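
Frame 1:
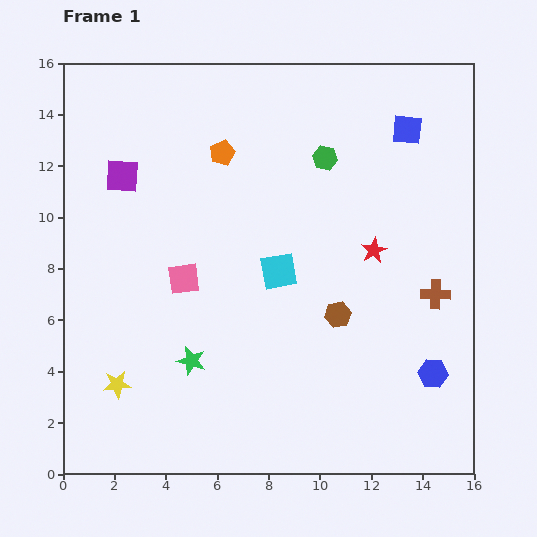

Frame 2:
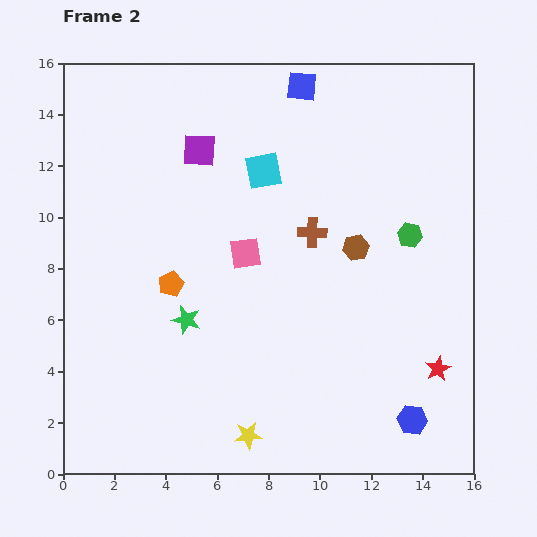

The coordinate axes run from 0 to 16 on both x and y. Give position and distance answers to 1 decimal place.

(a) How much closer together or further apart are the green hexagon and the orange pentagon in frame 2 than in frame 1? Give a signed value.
+5.5

Distance in frame 1: 4.0. Distance in frame 2: 9.5.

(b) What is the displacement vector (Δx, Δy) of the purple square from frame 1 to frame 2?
(3.0, 1.0)

The purple square was at (2.3, 11.6) in frame 1 and (5.3, 12.6) in frame 2.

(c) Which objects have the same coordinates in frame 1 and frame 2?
none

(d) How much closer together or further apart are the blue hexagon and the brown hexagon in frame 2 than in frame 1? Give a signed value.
+2.7

Distance in frame 1: 4.4. Distance in frame 2: 7.1.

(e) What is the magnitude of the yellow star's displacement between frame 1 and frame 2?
5.5

The yellow star moved from (2.1, 3.5) to (7.2, 1.5), a distance of √(5.1² + 2.0²) ≈ 5.5.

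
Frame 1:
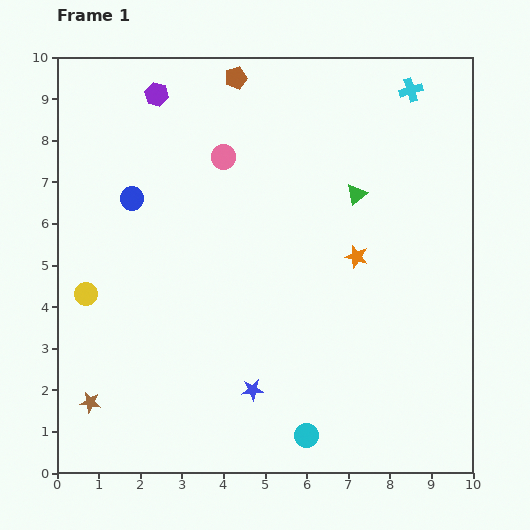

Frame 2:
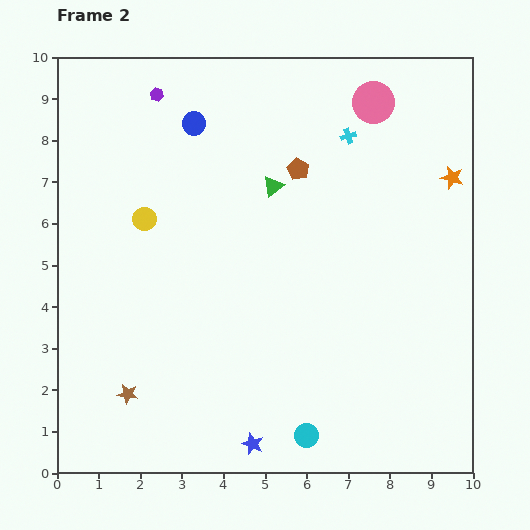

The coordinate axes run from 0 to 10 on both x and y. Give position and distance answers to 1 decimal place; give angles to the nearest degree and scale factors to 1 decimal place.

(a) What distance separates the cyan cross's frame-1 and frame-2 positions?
1.9

The cyan cross moved from (8.5, 9.2) to (7.0, 8.1), a distance of √(1.5² + 1.1²) ≈ 1.9.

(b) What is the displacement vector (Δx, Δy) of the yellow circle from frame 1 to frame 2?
(1.4, 1.8)

The yellow circle was at (0.7, 4.3) in frame 1 and (2.1, 6.1) in frame 2.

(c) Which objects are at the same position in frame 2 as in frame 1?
the cyan circle, the purple hexagon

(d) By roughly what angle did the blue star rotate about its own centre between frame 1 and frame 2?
27° clockwise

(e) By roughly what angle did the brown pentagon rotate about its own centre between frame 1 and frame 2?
28° counter-clockwise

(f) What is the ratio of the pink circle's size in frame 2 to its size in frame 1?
1.7×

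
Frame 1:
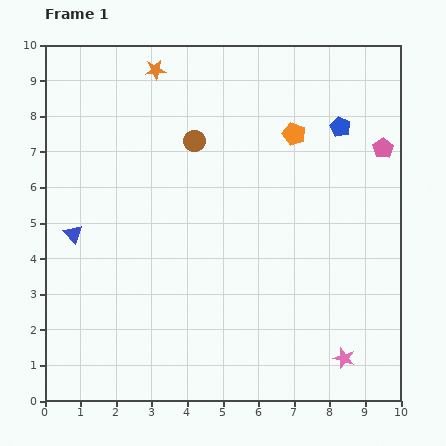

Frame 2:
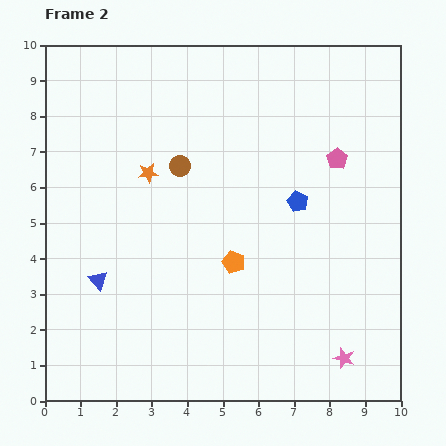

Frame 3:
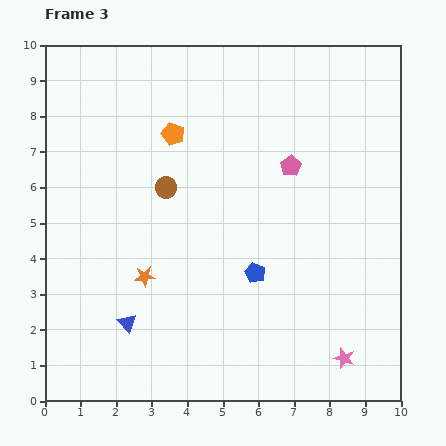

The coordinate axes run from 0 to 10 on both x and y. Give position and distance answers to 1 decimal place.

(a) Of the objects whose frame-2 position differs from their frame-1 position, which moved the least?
the brown circle

(moved 0.8)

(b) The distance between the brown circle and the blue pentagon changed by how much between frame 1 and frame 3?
-0.6

Distance in frame 1: 4.1. Distance in frame 3: 3.5.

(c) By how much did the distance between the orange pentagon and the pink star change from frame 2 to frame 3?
+3.8

Distance in frame 2: 4.1. Distance in frame 3: 7.9.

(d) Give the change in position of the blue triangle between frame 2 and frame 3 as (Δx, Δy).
(0.8, -1.2)

The blue triangle was at (1.5, 3.4) in frame 2 and (2.3, 2.2) in frame 3.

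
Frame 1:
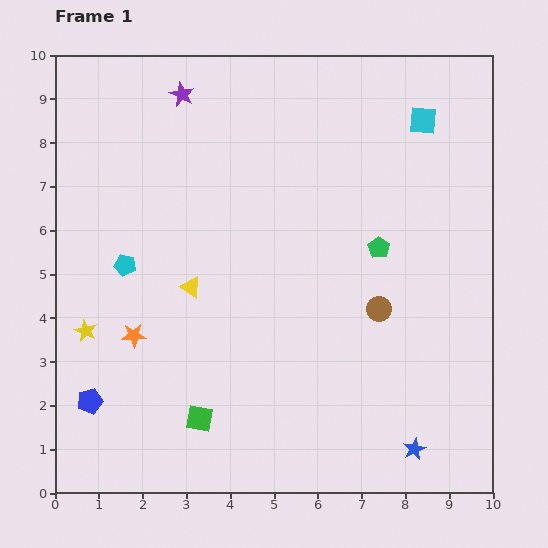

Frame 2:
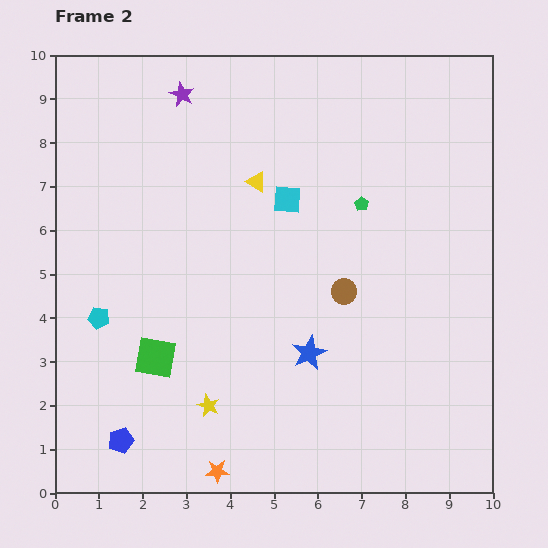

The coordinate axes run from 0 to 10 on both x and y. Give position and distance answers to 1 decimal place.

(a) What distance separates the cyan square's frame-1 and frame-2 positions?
3.6

The cyan square moved from (8.4, 8.5) to (5.3, 6.7), a distance of √(3.1² + 1.8²) ≈ 3.6.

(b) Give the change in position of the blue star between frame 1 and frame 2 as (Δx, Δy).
(-2.4, 2.2)

The blue star was at (8.2, 1.0) in frame 1 and (5.8, 3.2) in frame 2.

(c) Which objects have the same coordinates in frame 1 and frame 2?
the purple star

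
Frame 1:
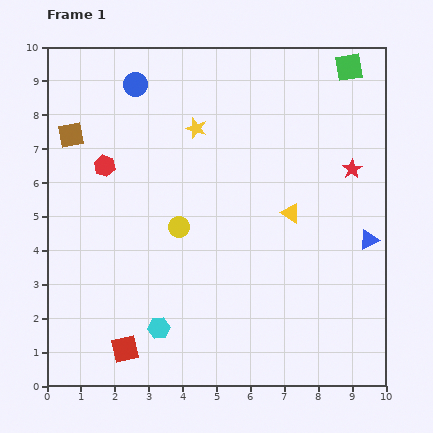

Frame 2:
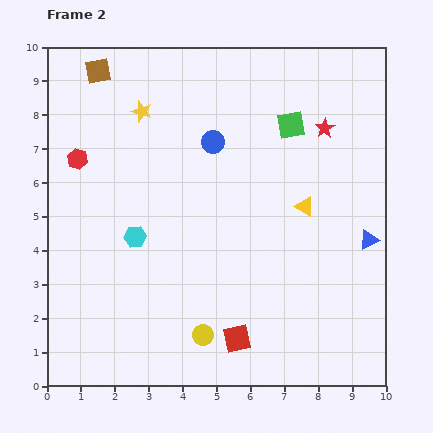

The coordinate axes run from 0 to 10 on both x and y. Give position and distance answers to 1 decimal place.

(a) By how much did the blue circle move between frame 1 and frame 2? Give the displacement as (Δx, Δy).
(2.3, -1.7)

The blue circle was at (2.6, 8.9) in frame 1 and (4.9, 7.2) in frame 2.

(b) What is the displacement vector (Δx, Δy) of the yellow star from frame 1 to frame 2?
(-1.6, 0.5)

The yellow star was at (4.4, 7.6) in frame 1 and (2.8, 8.1) in frame 2.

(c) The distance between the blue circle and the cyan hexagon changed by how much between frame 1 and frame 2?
-3.6

Distance in frame 1: 7.2. Distance in frame 2: 3.6.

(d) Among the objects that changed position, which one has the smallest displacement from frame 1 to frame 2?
the yellow triangle

(moved 0.4)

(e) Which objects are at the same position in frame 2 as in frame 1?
the blue triangle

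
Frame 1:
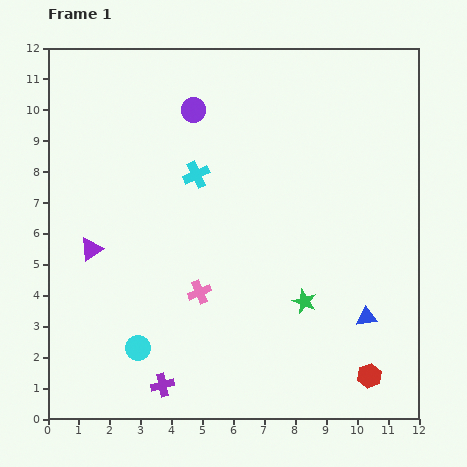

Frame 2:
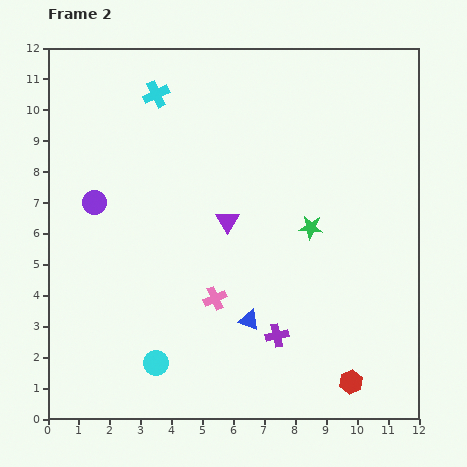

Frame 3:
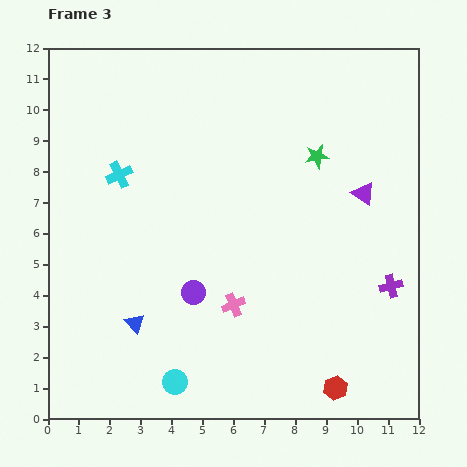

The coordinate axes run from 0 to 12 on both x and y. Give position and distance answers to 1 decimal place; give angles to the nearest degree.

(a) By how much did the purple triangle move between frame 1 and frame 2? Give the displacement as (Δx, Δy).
(4.4, 0.9)

The purple triangle was at (1.4, 5.5) in frame 1 and (5.8, 6.4) in frame 2.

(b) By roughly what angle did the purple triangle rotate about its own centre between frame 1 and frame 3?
52° counter-clockwise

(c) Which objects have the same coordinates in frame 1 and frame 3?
none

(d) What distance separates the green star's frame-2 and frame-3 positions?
2.3

The green star moved from (8.5, 6.2) to (8.7, 8.5), a distance of √(0.2² + 2.3²) ≈ 2.3.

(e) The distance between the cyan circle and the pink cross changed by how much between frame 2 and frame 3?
+0.3

Distance in frame 2: 2.8. Distance in frame 3: 3.1.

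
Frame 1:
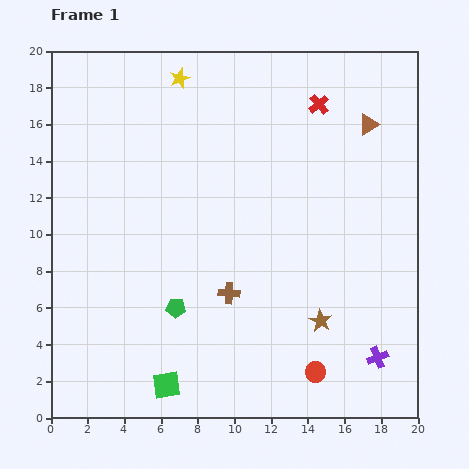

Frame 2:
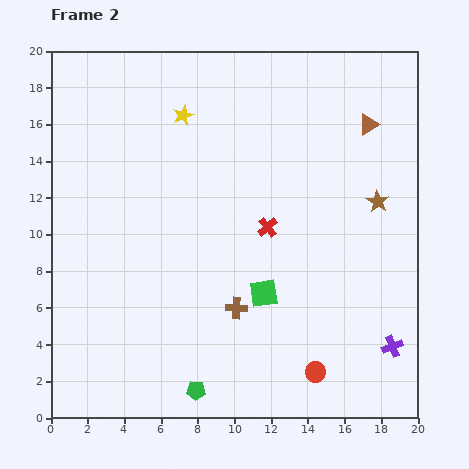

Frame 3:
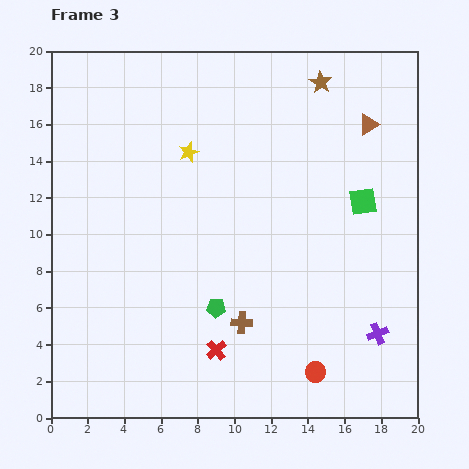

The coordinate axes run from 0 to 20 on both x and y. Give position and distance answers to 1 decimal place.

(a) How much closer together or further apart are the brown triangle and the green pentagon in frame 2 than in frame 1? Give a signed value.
+2.8

Distance in frame 1: 14.5. Distance in frame 2: 17.3.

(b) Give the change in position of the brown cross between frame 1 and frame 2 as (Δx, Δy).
(0.4, -0.8)

The brown cross was at (9.7, 6.8) in frame 1 and (10.1, 6.0) in frame 2.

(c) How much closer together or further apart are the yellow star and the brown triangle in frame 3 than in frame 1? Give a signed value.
-0.7

Distance in frame 1: 10.6. Distance in frame 3: 9.9.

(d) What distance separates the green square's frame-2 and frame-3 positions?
7.4

The green square moved from (11.6, 6.8) to (17.0, 11.8), a distance of √(5.4² + 5.0²) ≈ 7.4.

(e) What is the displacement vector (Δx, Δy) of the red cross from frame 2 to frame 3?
(-2.8, -6.7)

The red cross was at (11.8, 10.4) in frame 2 and (9.0, 3.7) in frame 3.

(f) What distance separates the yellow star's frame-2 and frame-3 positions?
2.0

The yellow star moved from (7.2, 16.5) to (7.5, 14.5), a distance of √(0.3² + 2.0²) ≈ 2.0.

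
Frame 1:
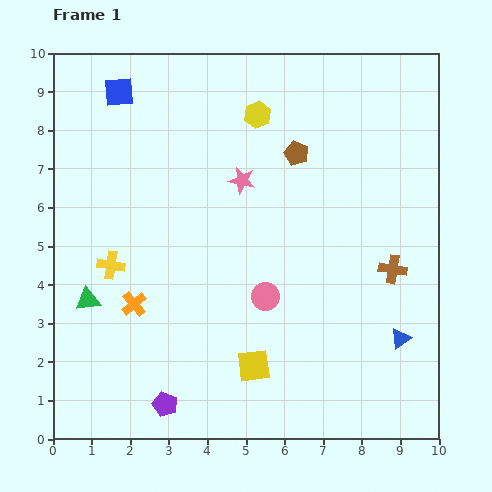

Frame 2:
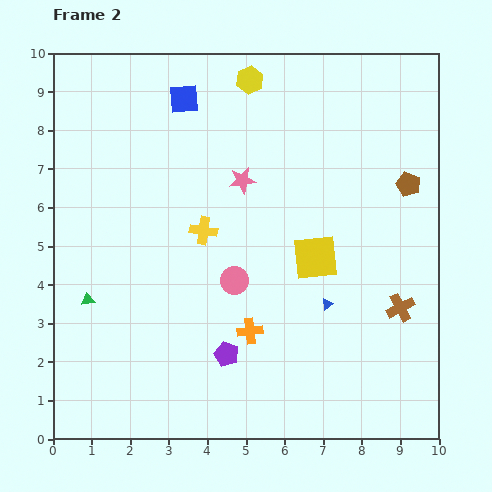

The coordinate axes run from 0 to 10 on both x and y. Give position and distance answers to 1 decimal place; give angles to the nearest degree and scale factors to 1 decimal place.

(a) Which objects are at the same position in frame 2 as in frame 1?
the pink star, the green triangle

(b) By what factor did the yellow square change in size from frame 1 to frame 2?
1.4×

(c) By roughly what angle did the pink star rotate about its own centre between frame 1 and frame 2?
21° counter-clockwise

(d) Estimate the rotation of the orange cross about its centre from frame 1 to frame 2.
34° clockwise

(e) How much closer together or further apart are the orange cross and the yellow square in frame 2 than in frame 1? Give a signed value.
-1.0

Distance in frame 1: 3.5. Distance in frame 2: 2.5.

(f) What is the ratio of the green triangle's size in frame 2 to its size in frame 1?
0.6×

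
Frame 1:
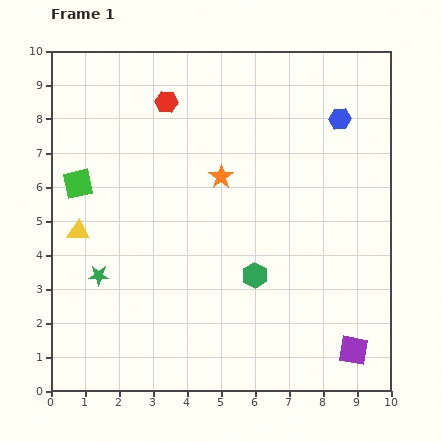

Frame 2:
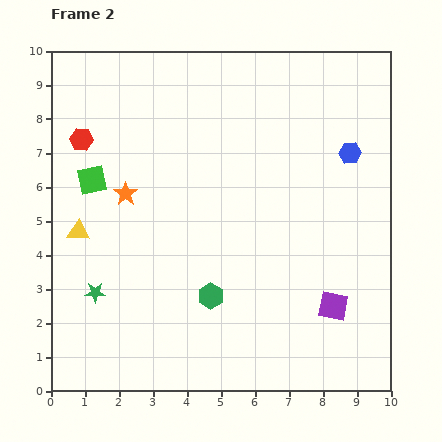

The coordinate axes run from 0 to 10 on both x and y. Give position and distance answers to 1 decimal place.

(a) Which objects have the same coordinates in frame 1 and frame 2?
the yellow triangle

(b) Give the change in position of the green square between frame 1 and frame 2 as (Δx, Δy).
(0.4, 0.1)

The green square was at (0.8, 6.1) in frame 1 and (1.2, 6.2) in frame 2.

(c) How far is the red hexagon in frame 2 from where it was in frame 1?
2.7

The red hexagon moved from (3.4, 8.5) to (0.9, 7.4), a distance of √(2.5² + 1.1²) ≈ 2.7.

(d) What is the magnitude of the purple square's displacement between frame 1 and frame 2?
1.4

The purple square moved from (8.9, 1.2) to (8.3, 2.5), a distance of √(0.6² + 1.3²) ≈ 1.4.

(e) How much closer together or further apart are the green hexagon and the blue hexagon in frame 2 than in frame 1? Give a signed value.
+0.7

Distance in frame 1: 5.2. Distance in frame 2: 5.9.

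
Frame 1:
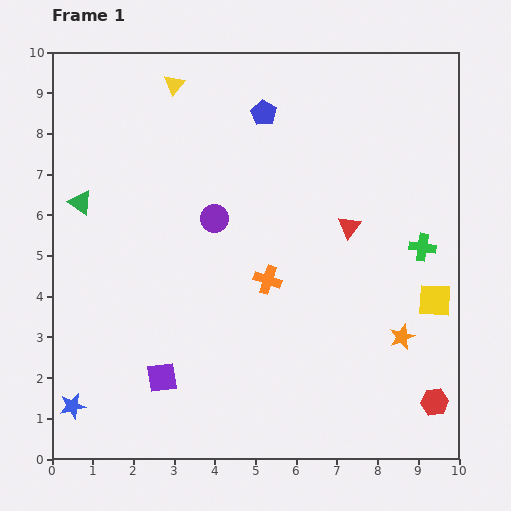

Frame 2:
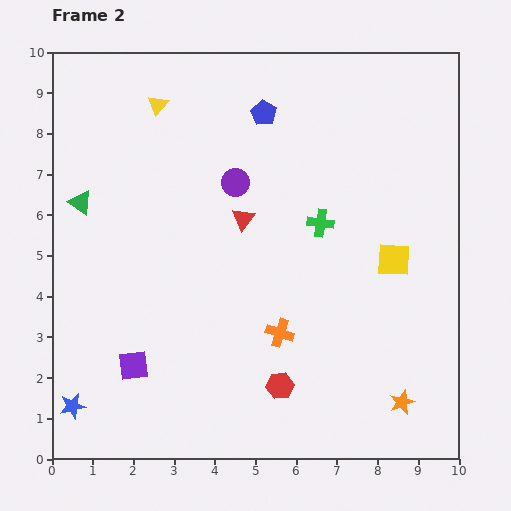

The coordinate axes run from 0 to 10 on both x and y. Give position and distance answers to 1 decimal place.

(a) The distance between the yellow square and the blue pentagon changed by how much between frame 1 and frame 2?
-1.4

Distance in frame 1: 6.2. Distance in frame 2: 4.8.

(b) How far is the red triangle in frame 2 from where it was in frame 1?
2.6

The red triangle moved from (7.3, 5.7) to (4.7, 5.9), a distance of √(2.6² + 0.2²) ≈ 2.6.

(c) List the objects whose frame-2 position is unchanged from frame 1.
the green triangle, the blue star, the blue pentagon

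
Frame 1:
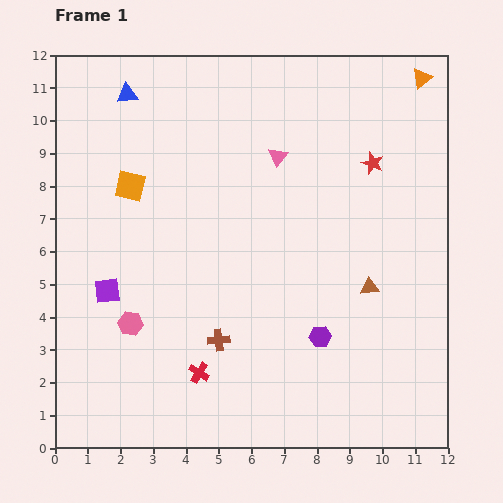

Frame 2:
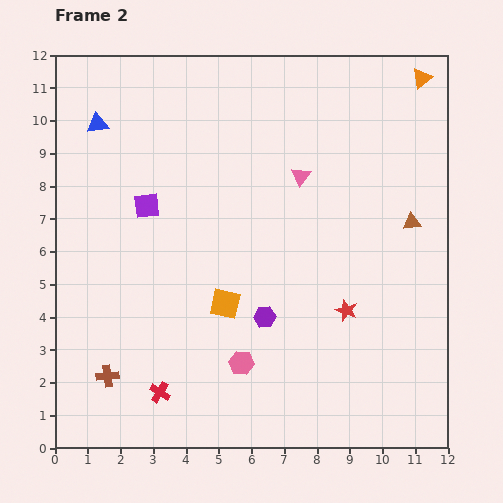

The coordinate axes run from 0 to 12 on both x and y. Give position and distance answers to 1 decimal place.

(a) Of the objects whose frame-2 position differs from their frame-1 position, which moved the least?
the pink triangle

(moved 0.9)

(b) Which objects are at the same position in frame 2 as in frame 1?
the orange triangle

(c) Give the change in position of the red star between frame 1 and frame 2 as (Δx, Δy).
(-0.8, -4.5)

The red star was at (9.7, 8.7) in frame 1 and (8.9, 4.2) in frame 2.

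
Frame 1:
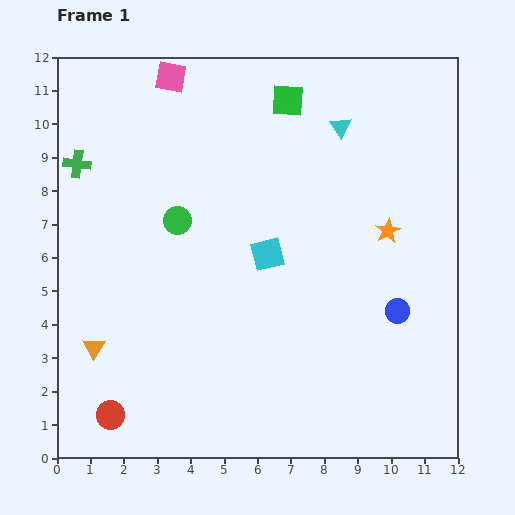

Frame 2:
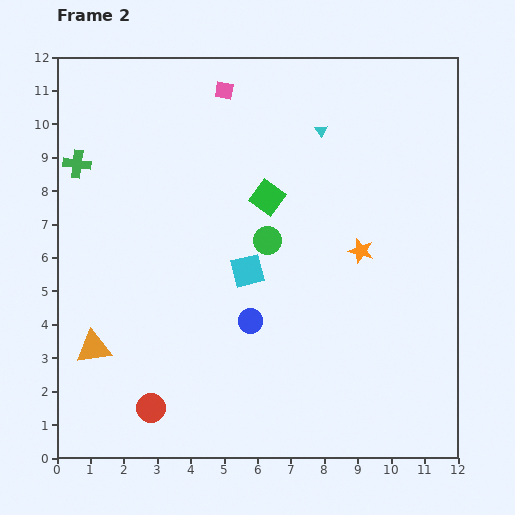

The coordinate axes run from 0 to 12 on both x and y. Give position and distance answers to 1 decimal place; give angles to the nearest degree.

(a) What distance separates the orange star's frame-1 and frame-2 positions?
1.0

The orange star moved from (9.9, 6.8) to (9.1, 6.2), a distance of √(0.8² + 0.6²) ≈ 1.0.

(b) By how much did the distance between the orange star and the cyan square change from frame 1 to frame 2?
-0.2

Distance in frame 1: 3.7. Distance in frame 2: 3.5.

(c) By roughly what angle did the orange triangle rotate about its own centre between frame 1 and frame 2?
50° clockwise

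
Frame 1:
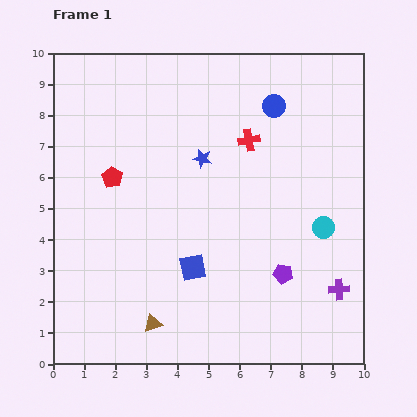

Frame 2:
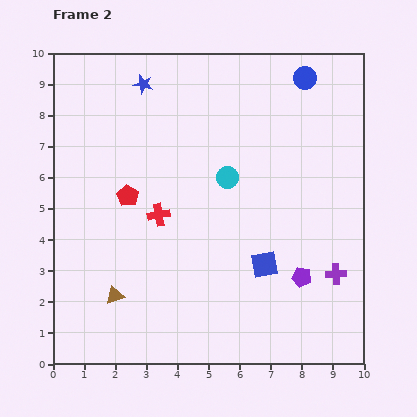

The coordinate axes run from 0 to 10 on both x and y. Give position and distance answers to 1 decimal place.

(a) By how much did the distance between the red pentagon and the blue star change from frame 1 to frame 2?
+0.6

Distance in frame 1: 3.0. Distance in frame 2: 3.6.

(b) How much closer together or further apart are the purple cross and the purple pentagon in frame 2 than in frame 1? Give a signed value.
-0.8

Distance in frame 1: 1.9. Distance in frame 2: 1.1.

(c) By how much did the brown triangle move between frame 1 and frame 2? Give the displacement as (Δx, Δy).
(-1.2, 0.9)

The brown triangle was at (3.2, 1.3) in frame 1 and (2.0, 2.2) in frame 2.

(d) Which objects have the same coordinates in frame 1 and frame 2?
none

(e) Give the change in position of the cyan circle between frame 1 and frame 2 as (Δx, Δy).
(-3.1, 1.6)

The cyan circle was at (8.7, 4.4) in frame 1 and (5.6, 6.0) in frame 2.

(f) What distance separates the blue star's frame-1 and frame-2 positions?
3.1

The blue star moved from (4.8, 6.6) to (2.9, 9.0), a distance of √(1.9² + 2.4²) ≈ 3.1.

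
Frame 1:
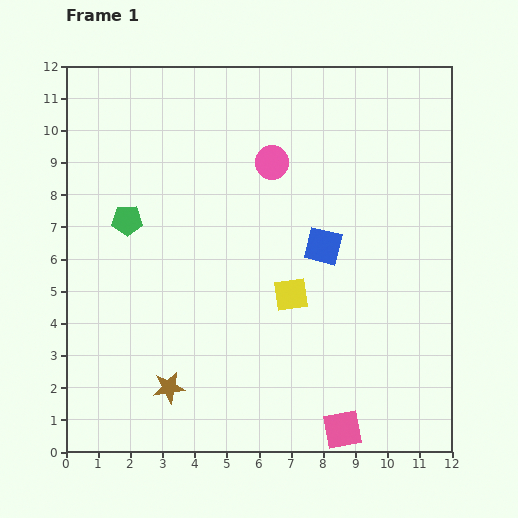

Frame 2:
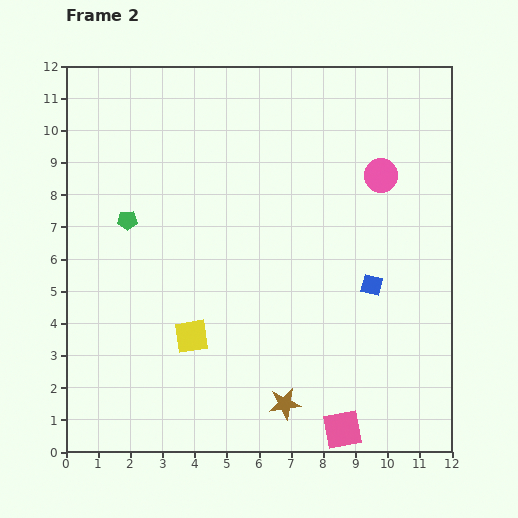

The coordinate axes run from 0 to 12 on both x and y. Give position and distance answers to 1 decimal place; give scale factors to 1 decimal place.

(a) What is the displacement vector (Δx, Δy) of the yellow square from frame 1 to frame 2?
(-3.1, -1.3)

The yellow square was at (7.0, 4.9) in frame 1 and (3.9, 3.6) in frame 2.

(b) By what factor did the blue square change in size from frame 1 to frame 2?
0.6×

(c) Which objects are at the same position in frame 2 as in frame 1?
the pink square, the green pentagon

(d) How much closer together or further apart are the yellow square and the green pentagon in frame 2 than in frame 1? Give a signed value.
-1.5

Distance in frame 1: 5.6. Distance in frame 2: 4.1.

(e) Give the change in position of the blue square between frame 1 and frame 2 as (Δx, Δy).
(1.5, -1.2)

The blue square was at (8.0, 6.4) in frame 1 and (9.5, 5.2) in frame 2.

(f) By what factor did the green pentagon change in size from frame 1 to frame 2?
0.6×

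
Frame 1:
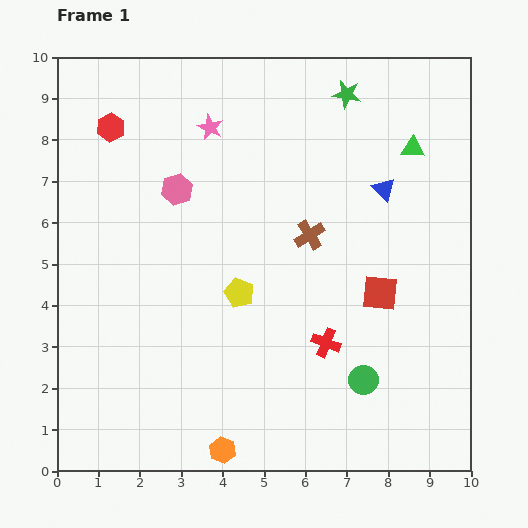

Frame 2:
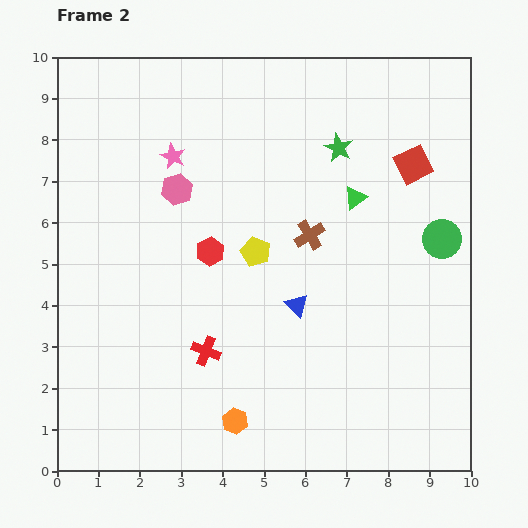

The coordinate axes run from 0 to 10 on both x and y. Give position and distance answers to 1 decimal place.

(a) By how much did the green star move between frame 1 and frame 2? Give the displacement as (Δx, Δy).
(-0.2, -1.3)

The green star was at (7.0, 9.1) in frame 1 and (6.8, 7.8) in frame 2.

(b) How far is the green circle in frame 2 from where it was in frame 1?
3.9

The green circle moved from (7.4, 2.2) to (9.3, 5.6), a distance of √(1.9² + 3.4²) ≈ 3.9.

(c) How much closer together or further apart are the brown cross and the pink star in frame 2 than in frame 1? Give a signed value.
+0.3

Distance in frame 1: 3.5. Distance in frame 2: 3.8.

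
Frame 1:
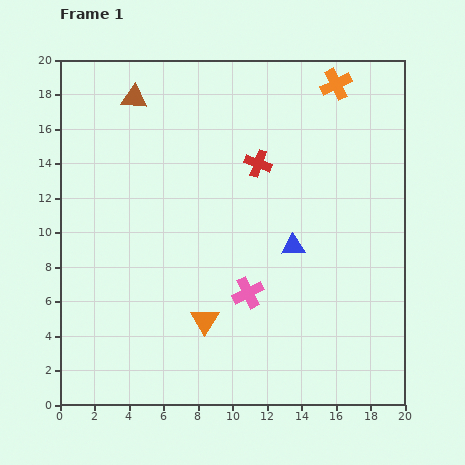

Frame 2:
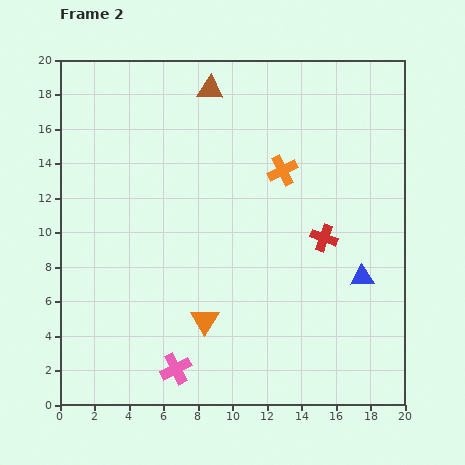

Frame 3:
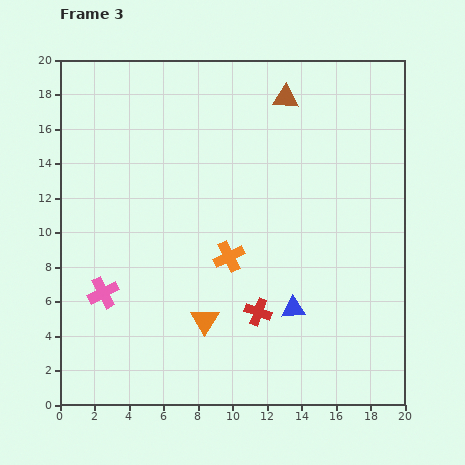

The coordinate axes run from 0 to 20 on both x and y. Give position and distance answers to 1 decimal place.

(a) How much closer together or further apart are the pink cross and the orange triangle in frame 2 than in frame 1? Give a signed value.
+0.3

Distance in frame 1: 3.0. Distance in frame 2: 3.3.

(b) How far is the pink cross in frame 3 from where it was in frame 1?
8.4

The pink cross moved from (10.9, 6.5) to (2.5, 6.5), a distance of √(8.4² + 0.0²) ≈ 8.4.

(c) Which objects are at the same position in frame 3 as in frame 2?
the orange triangle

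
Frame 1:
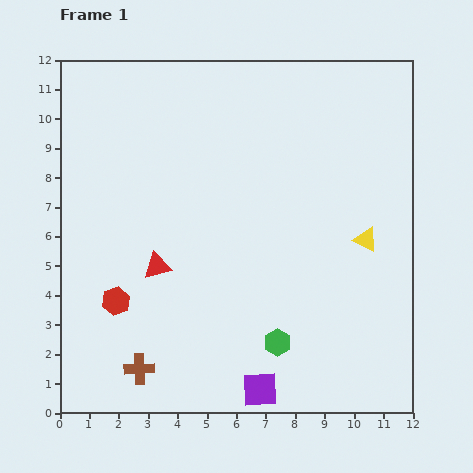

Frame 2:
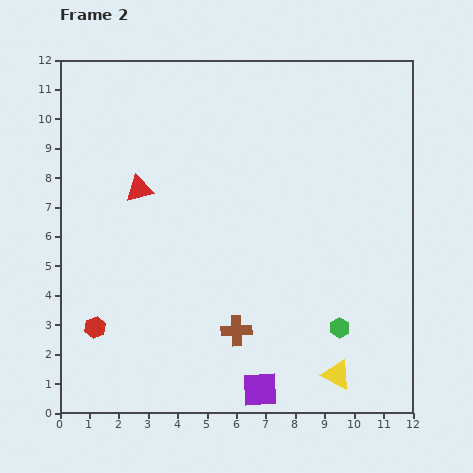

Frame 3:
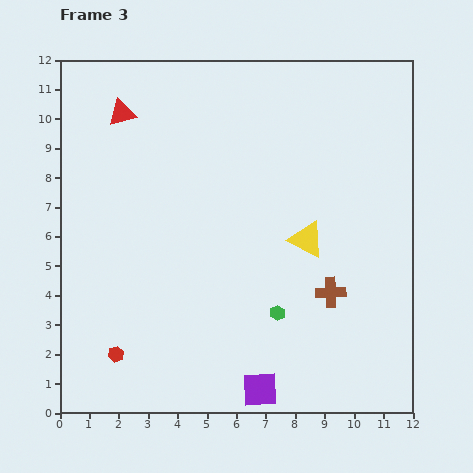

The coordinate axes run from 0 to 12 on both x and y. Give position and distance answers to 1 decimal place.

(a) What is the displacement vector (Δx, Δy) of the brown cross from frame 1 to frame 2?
(3.3, 1.3)

The brown cross was at (2.7, 1.5) in frame 1 and (6.0, 2.8) in frame 2.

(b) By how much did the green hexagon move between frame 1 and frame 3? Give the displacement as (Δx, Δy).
(0.0, 1.0)

The green hexagon was at (7.4, 2.4) in frame 1 and (7.4, 3.4) in frame 3.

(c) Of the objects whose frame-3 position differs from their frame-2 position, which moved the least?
the red hexagon

(moved 1.1)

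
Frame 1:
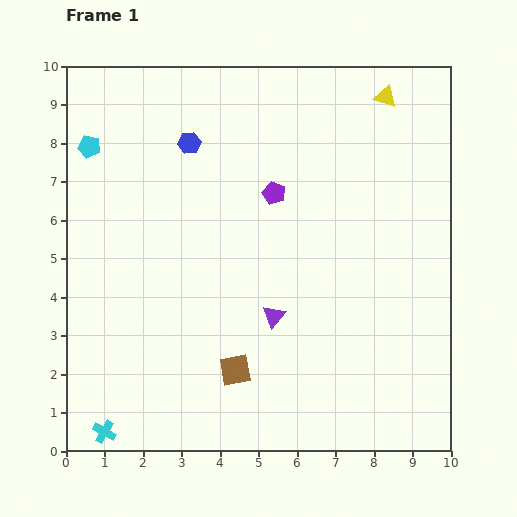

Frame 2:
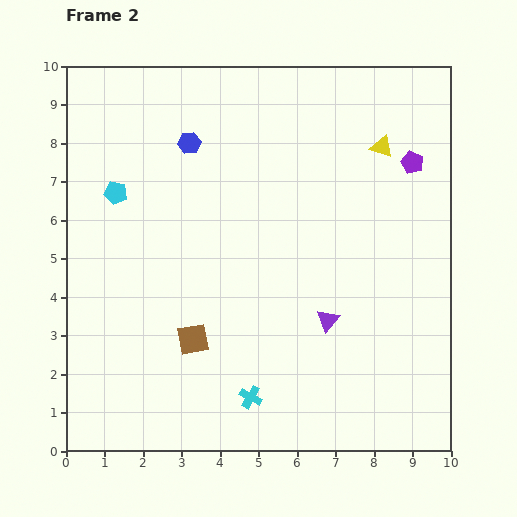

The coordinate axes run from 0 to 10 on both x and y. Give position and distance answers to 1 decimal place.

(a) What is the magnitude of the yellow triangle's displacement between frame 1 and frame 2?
1.3

The yellow triangle moved from (8.3, 9.2) to (8.2, 7.9), a distance of √(0.1² + 1.3²) ≈ 1.3.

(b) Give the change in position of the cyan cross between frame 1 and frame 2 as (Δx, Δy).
(3.8, 0.9)

The cyan cross was at (1.0, 0.5) in frame 1 and (4.8, 1.4) in frame 2.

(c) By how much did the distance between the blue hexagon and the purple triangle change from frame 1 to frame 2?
+0.8

Distance in frame 1: 5.0. Distance in frame 2: 5.8.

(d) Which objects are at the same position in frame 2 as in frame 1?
the blue hexagon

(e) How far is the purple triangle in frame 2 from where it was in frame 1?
1.4

The purple triangle moved from (5.4, 3.5) to (6.8, 3.4), a distance of √(1.4² + 0.1²) ≈ 1.4.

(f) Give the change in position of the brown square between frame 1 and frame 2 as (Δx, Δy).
(-1.1, 0.8)

The brown square was at (4.4, 2.1) in frame 1 and (3.3, 2.9) in frame 2.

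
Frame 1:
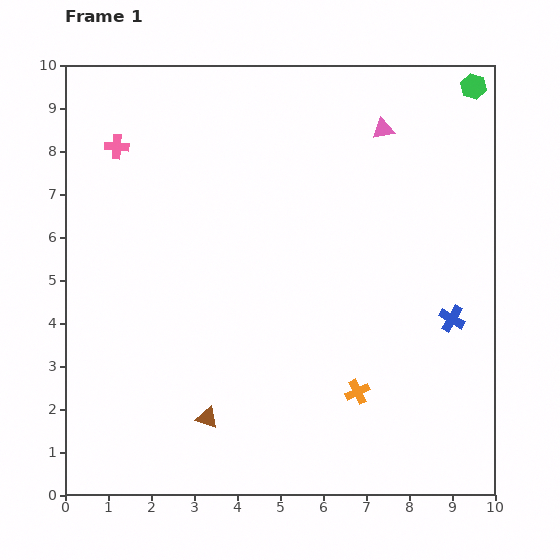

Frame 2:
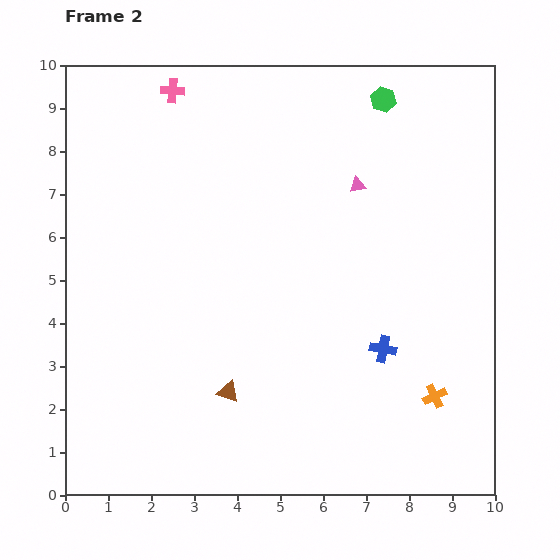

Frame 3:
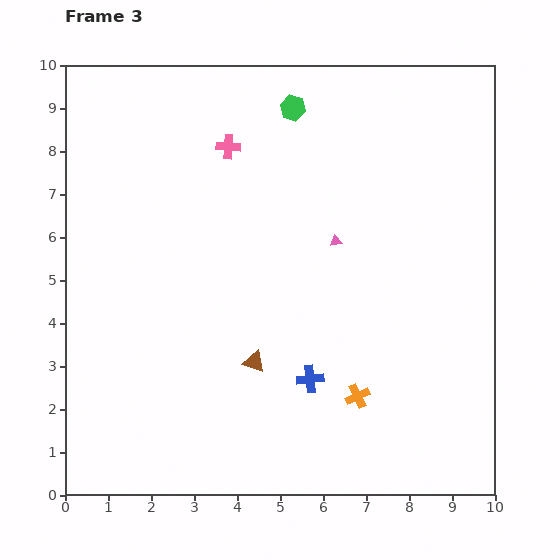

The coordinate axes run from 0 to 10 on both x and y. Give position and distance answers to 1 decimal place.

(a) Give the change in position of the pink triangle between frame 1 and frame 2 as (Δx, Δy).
(-0.6, -1.3)

The pink triangle was at (7.4, 8.5) in frame 1 and (6.8, 7.2) in frame 2.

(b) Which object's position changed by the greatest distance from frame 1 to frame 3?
the green hexagon

(moved 4.2; next 3.6)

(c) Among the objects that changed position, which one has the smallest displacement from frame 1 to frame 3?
the orange cross

(moved 0.1)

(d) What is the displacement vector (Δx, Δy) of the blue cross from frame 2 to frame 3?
(-1.7, -0.7)

The blue cross was at (7.4, 3.4) in frame 2 and (5.7, 2.7) in frame 3.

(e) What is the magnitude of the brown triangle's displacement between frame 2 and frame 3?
0.9

The brown triangle moved from (3.8, 2.4) to (4.4, 3.1), a distance of √(0.6² + 0.7²) ≈ 0.9.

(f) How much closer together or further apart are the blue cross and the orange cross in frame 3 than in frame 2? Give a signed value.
-0.4

Distance in frame 2: 1.6. Distance in frame 3: 1.2.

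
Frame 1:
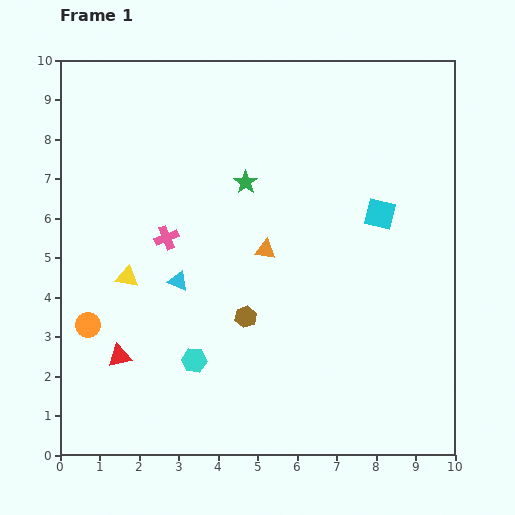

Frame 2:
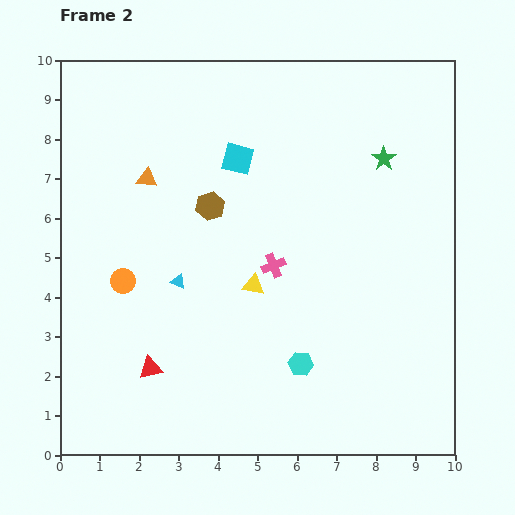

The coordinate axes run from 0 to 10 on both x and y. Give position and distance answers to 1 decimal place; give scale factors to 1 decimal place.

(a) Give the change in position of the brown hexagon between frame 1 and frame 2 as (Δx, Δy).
(-0.9, 2.8)

The brown hexagon was at (4.7, 3.5) in frame 1 and (3.8, 6.3) in frame 2.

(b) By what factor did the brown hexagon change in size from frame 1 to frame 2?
1.3×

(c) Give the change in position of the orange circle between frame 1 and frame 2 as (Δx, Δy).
(0.9, 1.1)

The orange circle was at (0.7, 3.3) in frame 1 and (1.6, 4.4) in frame 2.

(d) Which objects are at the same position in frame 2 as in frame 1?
the cyan triangle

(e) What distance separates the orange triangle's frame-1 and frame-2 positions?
3.5

The orange triangle moved from (5.2, 5.2) to (2.2, 7.0), a distance of √(3.0² + 1.8²) ≈ 3.5.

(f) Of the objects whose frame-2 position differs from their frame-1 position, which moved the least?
the red triangle

(moved 0.9)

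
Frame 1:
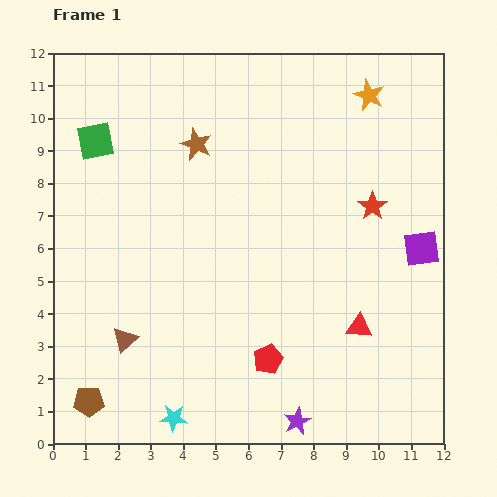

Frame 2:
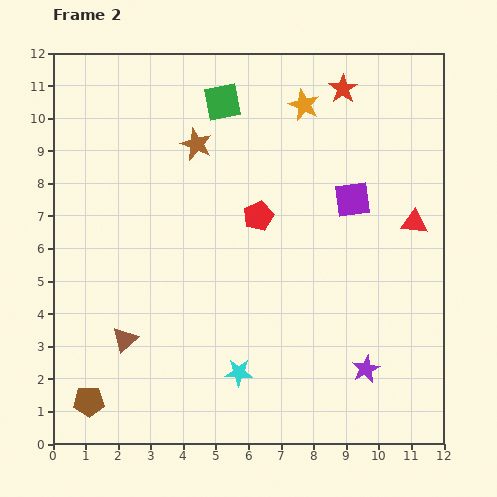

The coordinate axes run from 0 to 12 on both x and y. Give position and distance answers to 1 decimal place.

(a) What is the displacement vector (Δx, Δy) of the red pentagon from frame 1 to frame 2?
(-0.3, 4.4)

The red pentagon was at (6.6, 2.6) in frame 1 and (6.3, 7.0) in frame 2.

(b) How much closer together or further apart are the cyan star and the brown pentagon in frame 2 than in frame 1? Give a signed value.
+2.1

Distance in frame 1: 2.6. Distance in frame 2: 4.7.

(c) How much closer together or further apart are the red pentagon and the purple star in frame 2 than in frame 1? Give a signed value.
+3.6

Distance in frame 1: 2.1. Distance in frame 2: 5.7.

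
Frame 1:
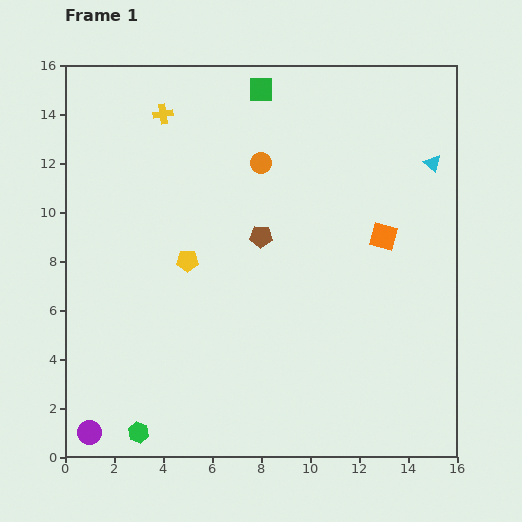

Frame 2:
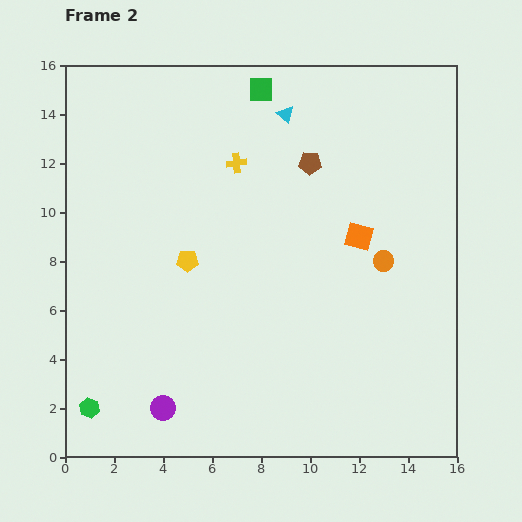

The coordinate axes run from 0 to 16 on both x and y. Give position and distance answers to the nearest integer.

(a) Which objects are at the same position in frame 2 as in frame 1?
the green square, the yellow pentagon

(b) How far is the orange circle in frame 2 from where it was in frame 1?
6

The orange circle moved from (8, 12) to (13, 8), a distance of √(5² + 4²) ≈ 6.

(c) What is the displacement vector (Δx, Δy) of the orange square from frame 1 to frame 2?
(-1, 0)

The orange square was at (13, 9) in frame 1 and (12, 9) in frame 2.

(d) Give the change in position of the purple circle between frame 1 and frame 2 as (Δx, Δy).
(3, 1)

The purple circle was at (1, 1) in frame 1 and (4, 2) in frame 2.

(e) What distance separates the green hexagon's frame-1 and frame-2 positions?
2

The green hexagon moved from (3, 1) to (1, 2), a distance of √(2² + 1²) ≈ 2.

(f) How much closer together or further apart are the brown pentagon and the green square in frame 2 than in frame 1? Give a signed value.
-2

Distance in frame 1: 6. Distance in frame 2: 4.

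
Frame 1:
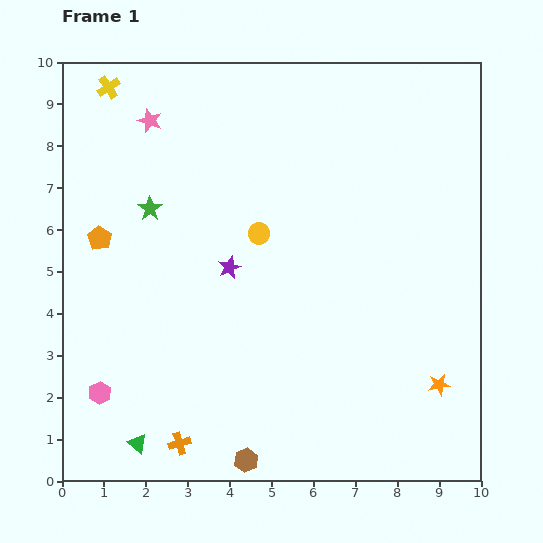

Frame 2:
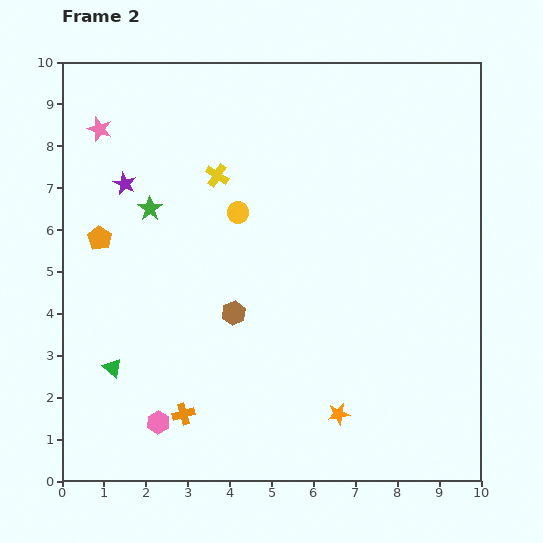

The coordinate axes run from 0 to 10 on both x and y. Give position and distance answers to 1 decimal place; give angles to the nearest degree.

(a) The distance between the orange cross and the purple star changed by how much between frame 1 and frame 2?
+1.3

Distance in frame 1: 4.4. Distance in frame 2: 5.7.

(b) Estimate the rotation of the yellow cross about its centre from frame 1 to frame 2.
24° counter-clockwise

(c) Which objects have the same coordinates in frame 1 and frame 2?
the green star, the orange pentagon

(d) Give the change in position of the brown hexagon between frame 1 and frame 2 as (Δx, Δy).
(-0.3, 3.5)

The brown hexagon was at (4.4, 0.5) in frame 1 and (4.1, 4.0) in frame 2.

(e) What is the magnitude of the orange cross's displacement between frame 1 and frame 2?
0.7

The orange cross moved from (2.8, 0.9) to (2.9, 1.6), a distance of √(0.1² + 0.7²) ≈ 0.7.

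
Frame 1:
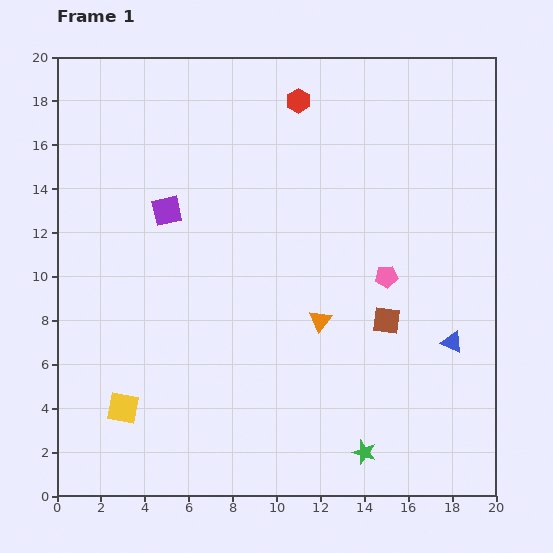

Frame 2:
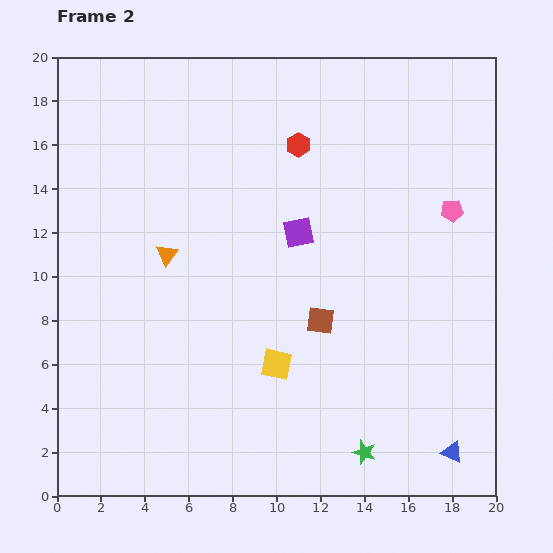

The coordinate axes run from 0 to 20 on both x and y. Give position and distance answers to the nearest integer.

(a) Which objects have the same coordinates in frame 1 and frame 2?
the green star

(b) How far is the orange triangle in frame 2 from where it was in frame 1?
8

The orange triangle moved from (12, 8) to (5, 11), a distance of √(7² + 3²) ≈ 8.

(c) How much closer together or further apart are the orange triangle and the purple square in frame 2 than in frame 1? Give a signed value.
-3

Distance in frame 1: 9. Distance in frame 2: 6.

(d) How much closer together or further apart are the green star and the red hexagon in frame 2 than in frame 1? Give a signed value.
-2

Distance in frame 1: 16. Distance in frame 2: 14.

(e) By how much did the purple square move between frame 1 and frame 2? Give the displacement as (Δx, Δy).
(6, -1)

The purple square was at (5, 13) in frame 1 and (11, 12) in frame 2.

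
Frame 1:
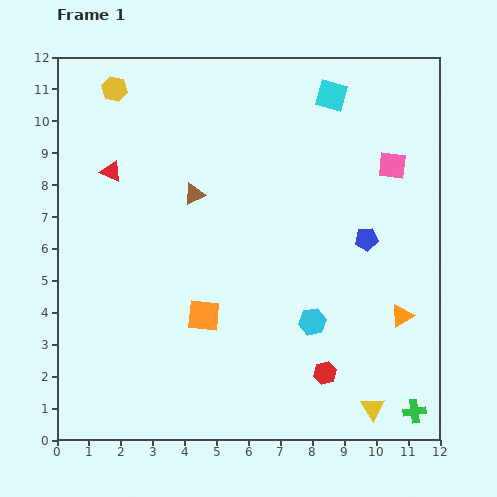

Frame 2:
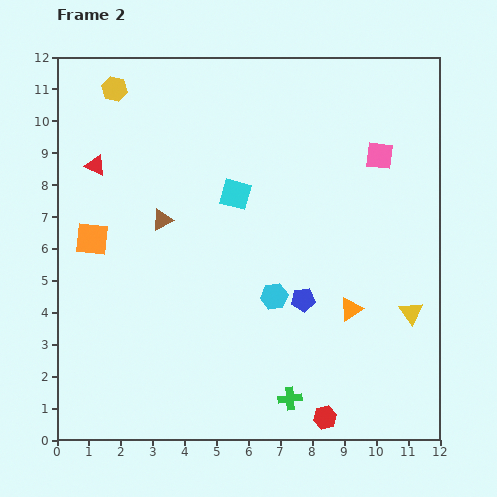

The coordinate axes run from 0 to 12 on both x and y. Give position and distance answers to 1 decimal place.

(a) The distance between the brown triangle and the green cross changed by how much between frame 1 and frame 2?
-2.8

Distance in frame 1: 9.7. Distance in frame 2: 6.9.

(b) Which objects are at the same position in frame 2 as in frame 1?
the yellow hexagon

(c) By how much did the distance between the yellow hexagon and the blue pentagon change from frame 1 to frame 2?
-0.3

Distance in frame 1: 9.2. Distance in frame 2: 8.9.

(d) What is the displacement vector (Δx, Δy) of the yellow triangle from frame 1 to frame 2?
(1.2, 3.0)

The yellow triangle was at (9.9, 1.0) in frame 1 and (11.1, 4.0) in frame 2.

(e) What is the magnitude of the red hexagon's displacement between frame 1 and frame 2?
1.4

The red hexagon moved from (8.4, 2.1) to (8.4, 0.7), a distance of √(0.0² + 1.4²) ≈ 1.4.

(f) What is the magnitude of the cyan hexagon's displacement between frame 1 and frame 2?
1.4

The cyan hexagon moved from (8.0, 3.7) to (6.8, 4.5), a distance of √(1.2² + 0.8²) ≈ 1.4.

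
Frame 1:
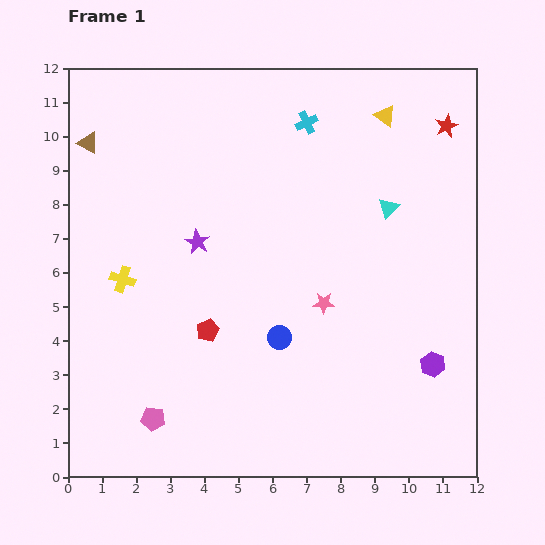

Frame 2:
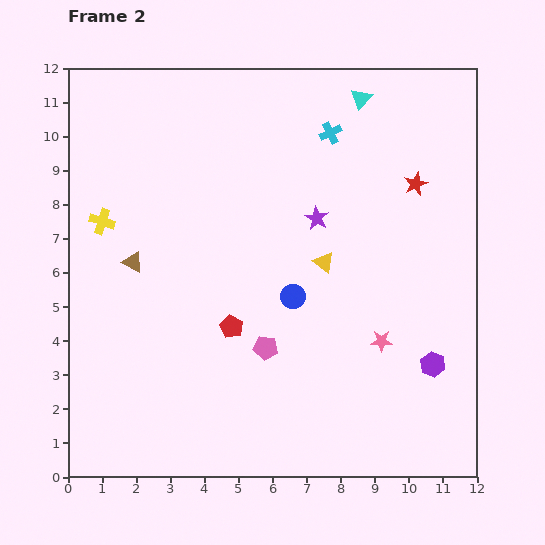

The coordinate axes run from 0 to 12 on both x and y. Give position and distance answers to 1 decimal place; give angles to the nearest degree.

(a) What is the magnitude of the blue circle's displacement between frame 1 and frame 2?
1.3

The blue circle moved from (6.2, 4.1) to (6.6, 5.3), a distance of √(0.4² + 1.2²) ≈ 1.3.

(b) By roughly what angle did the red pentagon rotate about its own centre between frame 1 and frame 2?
19° counter-clockwise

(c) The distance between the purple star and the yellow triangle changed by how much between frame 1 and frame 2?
-5.3

Distance in frame 1: 6.6. Distance in frame 2: 1.3.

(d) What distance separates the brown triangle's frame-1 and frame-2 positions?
3.7

The brown triangle moved from (0.6, 9.8) to (1.9, 6.3), a distance of √(1.3² + 3.5²) ≈ 3.7.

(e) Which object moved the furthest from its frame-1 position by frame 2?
the yellow triangle

(moved 4.7; next 3.9)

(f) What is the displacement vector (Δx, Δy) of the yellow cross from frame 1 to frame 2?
(-0.6, 1.7)

The yellow cross was at (1.6, 5.8) in frame 1 and (1.0, 7.5) in frame 2.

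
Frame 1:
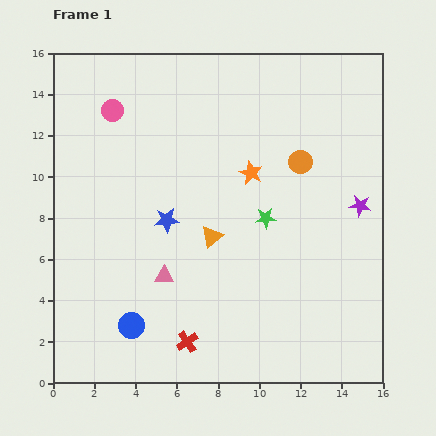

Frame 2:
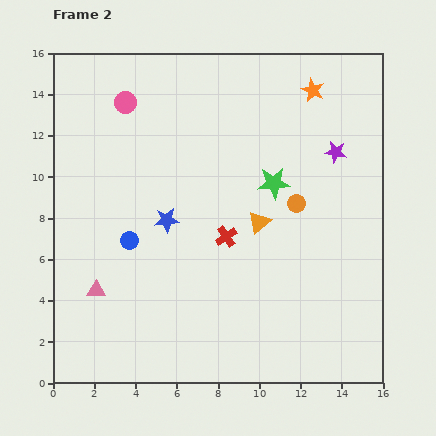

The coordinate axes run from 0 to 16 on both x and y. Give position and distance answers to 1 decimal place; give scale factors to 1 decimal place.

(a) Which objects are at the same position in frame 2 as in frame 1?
the blue star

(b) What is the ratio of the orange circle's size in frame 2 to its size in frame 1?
0.8×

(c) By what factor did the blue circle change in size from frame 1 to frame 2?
0.7×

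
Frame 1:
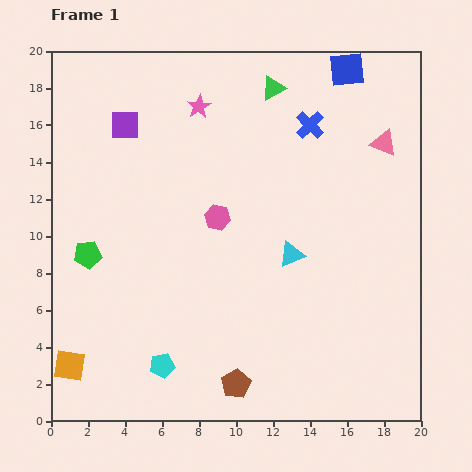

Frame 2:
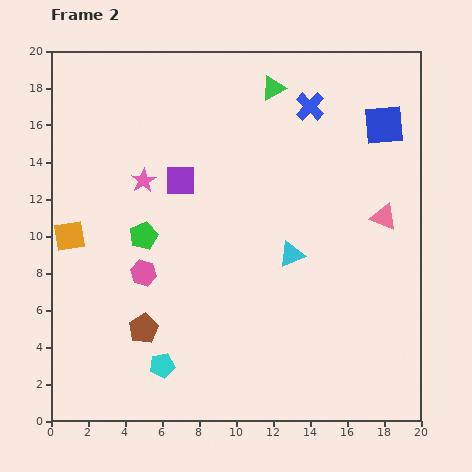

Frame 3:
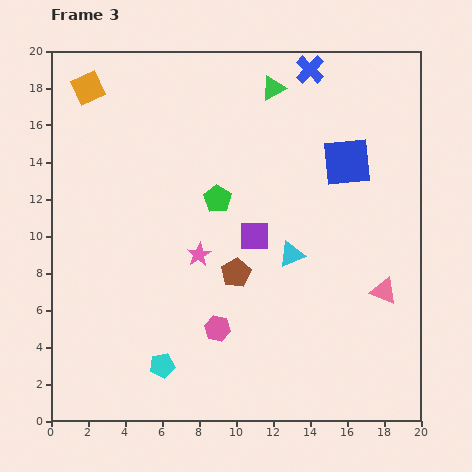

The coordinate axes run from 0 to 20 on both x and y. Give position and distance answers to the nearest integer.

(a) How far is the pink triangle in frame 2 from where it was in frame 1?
4

The pink triangle moved from (18, 15) to (18, 11), a distance of √(0² + 4²) ≈ 4.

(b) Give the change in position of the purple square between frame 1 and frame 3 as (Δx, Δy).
(7, -6)

The purple square was at (4, 16) in frame 1 and (11, 10) in frame 3.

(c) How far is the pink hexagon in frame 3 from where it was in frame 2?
5

The pink hexagon moved from (5, 8) to (9, 5), a distance of √(4² + 3²) ≈ 5.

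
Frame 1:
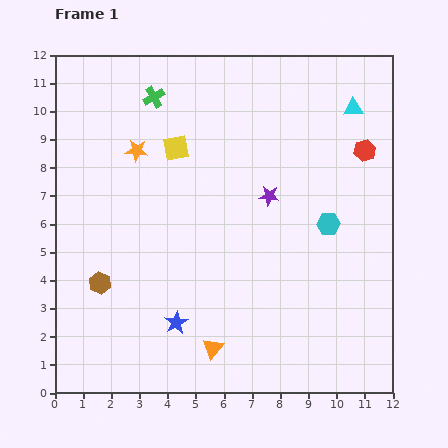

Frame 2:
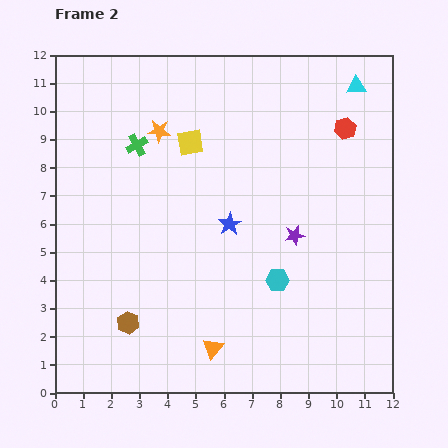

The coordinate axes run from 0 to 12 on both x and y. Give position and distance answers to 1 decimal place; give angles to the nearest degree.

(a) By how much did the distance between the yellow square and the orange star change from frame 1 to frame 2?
-0.2

Distance in frame 1: 1.4. Distance in frame 2: 1.2.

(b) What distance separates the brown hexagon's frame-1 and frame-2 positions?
1.7

The brown hexagon moved from (1.6, 3.9) to (2.6, 2.5), a distance of √(1.0² + 1.4²) ≈ 1.7.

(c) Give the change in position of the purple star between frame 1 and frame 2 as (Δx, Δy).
(0.9, -1.4)

The purple star was at (7.6, 7.0) in frame 1 and (8.5, 5.6) in frame 2.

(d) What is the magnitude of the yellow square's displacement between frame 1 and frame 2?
0.5

The yellow square moved from (4.3, 8.7) to (4.8, 8.9), a distance of √(0.5² + 0.2²) ≈ 0.5.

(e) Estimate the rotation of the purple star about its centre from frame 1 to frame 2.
17° counter-clockwise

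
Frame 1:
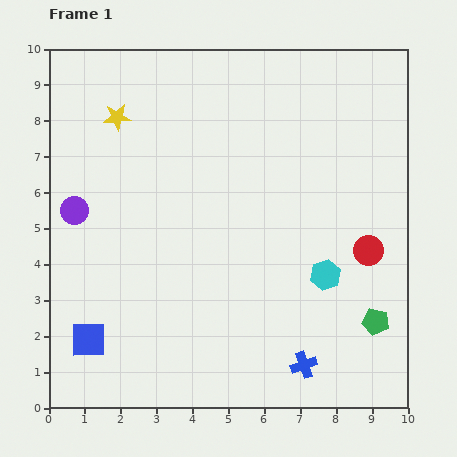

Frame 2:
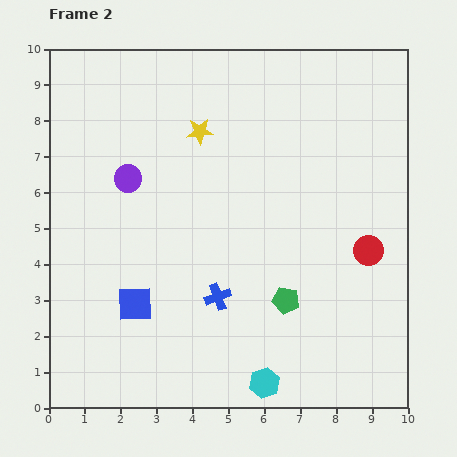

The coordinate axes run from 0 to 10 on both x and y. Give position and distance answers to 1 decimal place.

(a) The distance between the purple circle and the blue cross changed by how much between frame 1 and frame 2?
-3.6

Distance in frame 1: 7.7. Distance in frame 2: 4.1.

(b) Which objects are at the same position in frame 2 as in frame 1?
the red circle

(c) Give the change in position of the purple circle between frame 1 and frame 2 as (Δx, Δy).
(1.5, 0.9)

The purple circle was at (0.7, 5.5) in frame 1 and (2.2, 6.4) in frame 2.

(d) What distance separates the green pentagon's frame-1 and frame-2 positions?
2.6

The green pentagon moved from (9.1, 2.4) to (6.6, 3.0), a distance of √(2.5² + 0.6²) ≈ 2.6.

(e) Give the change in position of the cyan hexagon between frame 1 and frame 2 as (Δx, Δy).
(-1.7, -3.0)

The cyan hexagon was at (7.7, 3.7) in frame 1 and (6.0, 0.7) in frame 2.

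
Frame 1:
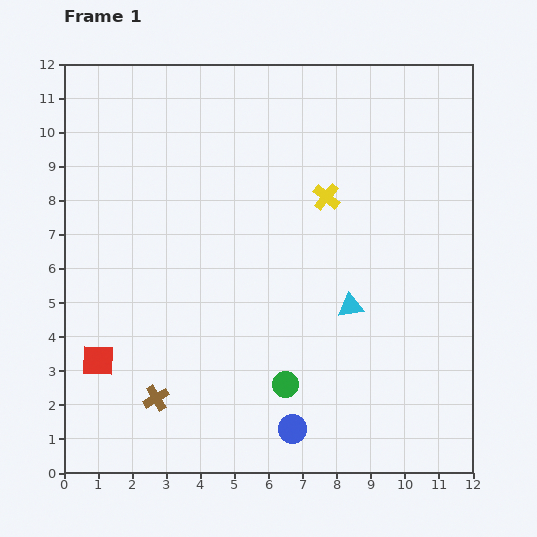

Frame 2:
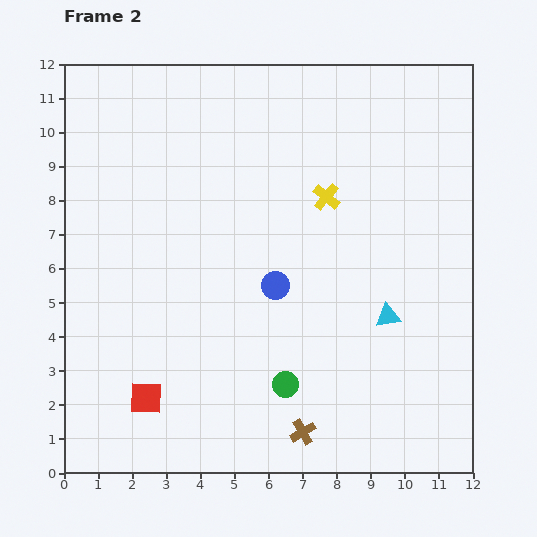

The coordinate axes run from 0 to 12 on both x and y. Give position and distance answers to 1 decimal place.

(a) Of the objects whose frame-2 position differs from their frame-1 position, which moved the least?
the cyan triangle

(moved 1.1)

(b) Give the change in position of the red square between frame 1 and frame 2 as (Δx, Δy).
(1.4, -1.1)

The red square was at (1.0, 3.3) in frame 1 and (2.4, 2.2) in frame 2.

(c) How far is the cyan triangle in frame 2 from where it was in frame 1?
1.1

The cyan triangle moved from (8.4, 4.9) to (9.5, 4.6), a distance of √(1.1² + 0.3²) ≈ 1.1.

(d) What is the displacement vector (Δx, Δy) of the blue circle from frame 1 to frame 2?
(-0.5, 4.2)

The blue circle was at (6.7, 1.3) in frame 1 and (6.2, 5.5) in frame 2.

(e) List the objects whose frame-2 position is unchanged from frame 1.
the yellow cross, the green circle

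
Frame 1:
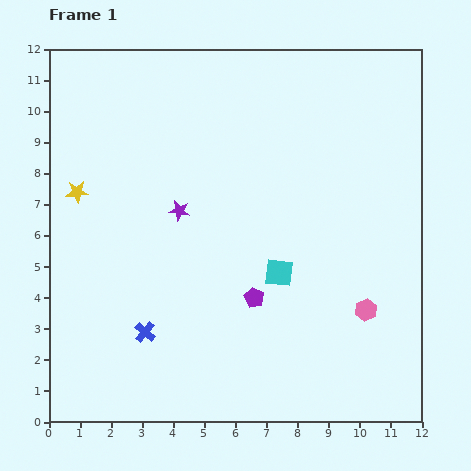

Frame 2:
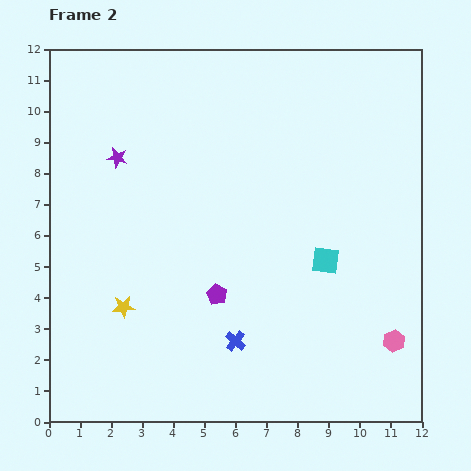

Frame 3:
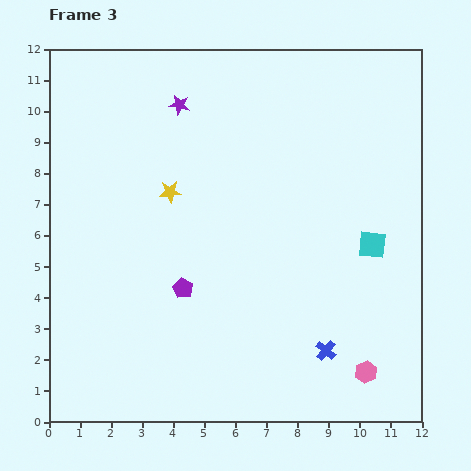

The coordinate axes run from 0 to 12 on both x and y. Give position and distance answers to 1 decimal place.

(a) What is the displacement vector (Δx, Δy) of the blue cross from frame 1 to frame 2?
(2.9, -0.3)

The blue cross was at (3.1, 2.9) in frame 1 and (6.0, 2.6) in frame 2.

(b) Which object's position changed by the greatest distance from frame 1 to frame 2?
the yellow star

(moved 4.0; next 2.9)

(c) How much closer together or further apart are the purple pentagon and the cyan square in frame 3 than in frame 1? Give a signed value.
+5.2

Distance in frame 1: 1.1. Distance in frame 3: 6.3.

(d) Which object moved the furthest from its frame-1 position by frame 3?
the blue cross

(moved 5.8; next 3.4)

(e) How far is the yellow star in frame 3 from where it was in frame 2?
4.0

The yellow star moved from (2.4, 3.7) to (3.9, 7.4), a distance of √(1.5² + 3.7²) ≈ 4.0.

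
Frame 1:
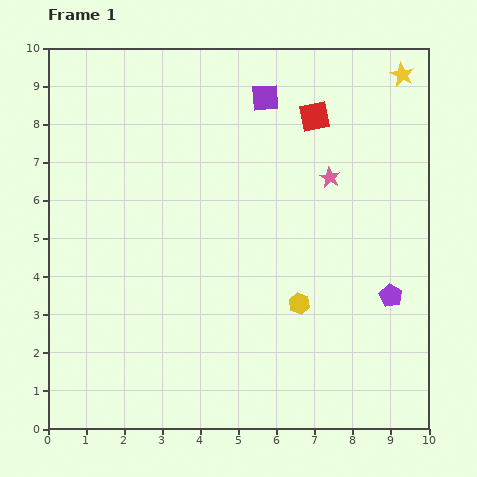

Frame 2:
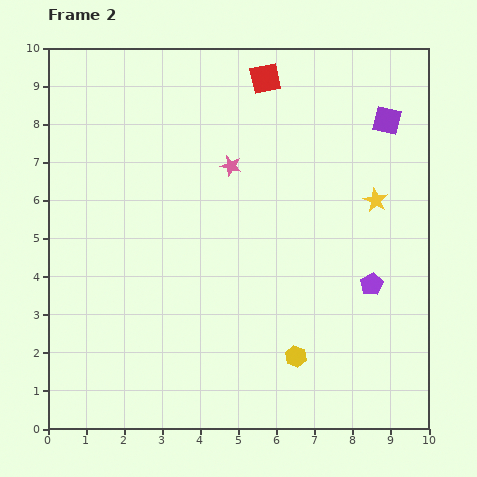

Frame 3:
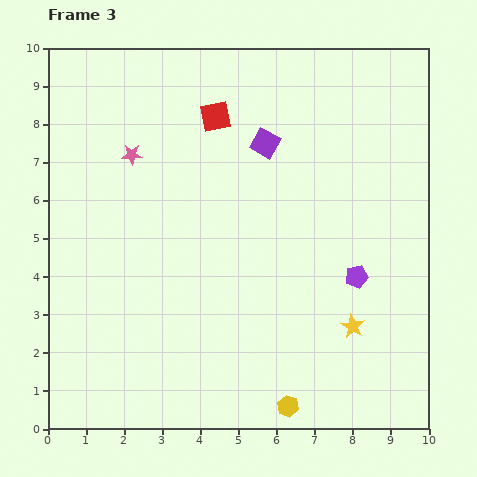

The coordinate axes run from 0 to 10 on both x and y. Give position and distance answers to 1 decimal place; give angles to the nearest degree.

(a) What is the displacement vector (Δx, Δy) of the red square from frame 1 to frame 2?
(-1.3, 1.0)

The red square was at (7.0, 8.2) in frame 1 and (5.7, 9.2) in frame 2.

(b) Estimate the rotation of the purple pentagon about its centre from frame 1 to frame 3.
30° clockwise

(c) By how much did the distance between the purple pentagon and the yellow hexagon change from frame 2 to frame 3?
+1.0

Distance in frame 2: 2.8. Distance in frame 3: 3.8.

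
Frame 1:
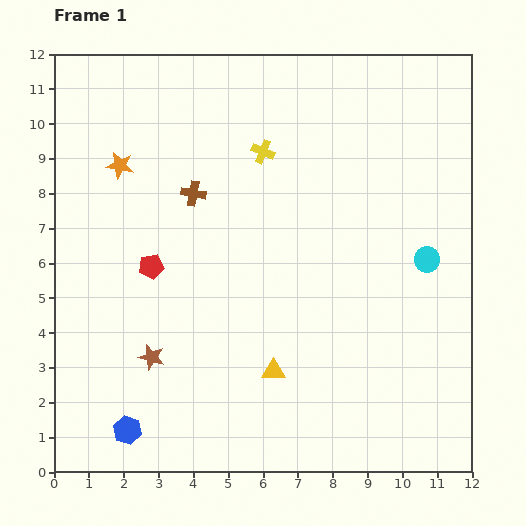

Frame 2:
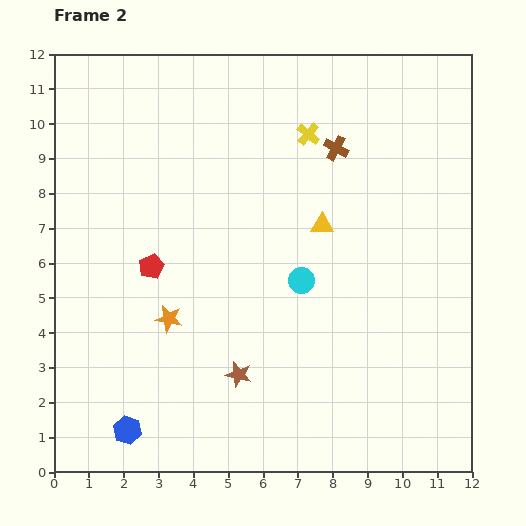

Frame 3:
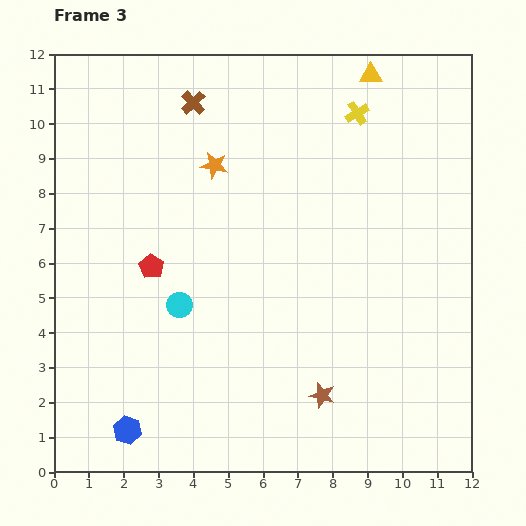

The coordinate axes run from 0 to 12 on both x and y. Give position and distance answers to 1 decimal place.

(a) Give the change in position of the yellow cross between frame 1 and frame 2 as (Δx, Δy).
(1.3, 0.5)

The yellow cross was at (6.0, 9.2) in frame 1 and (7.3, 9.7) in frame 2.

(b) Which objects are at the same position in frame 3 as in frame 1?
the red pentagon, the blue hexagon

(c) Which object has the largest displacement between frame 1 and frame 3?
the yellow triangle

(moved 8.9; next 7.2)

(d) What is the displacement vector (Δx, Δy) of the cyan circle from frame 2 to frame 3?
(-3.5, -0.7)

The cyan circle was at (7.1, 5.5) in frame 2 and (3.6, 4.8) in frame 3.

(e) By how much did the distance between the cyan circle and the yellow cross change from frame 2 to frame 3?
+3.3

Distance in frame 2: 4.2. Distance in frame 3: 7.5.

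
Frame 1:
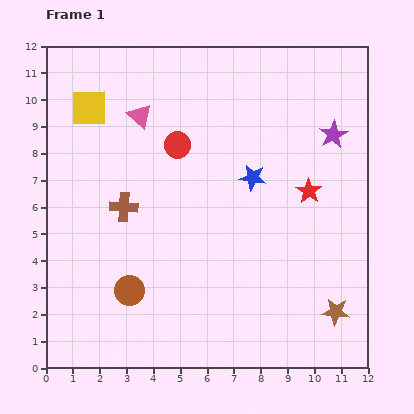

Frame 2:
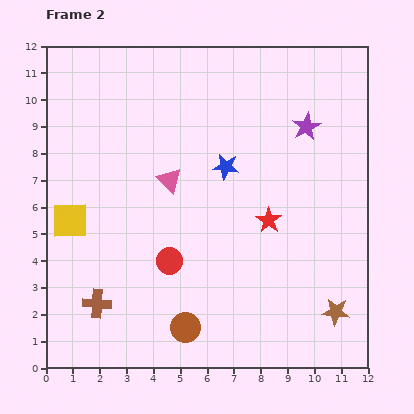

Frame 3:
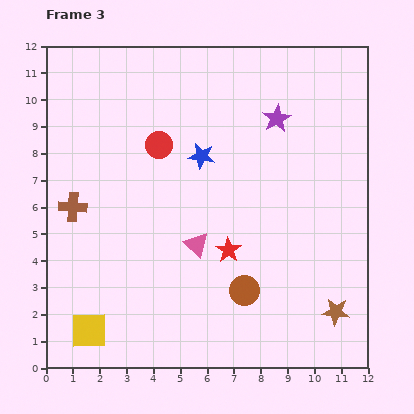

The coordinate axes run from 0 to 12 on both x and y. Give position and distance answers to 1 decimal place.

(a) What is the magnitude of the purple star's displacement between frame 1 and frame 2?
1.0

The purple star moved from (10.7, 8.7) to (9.7, 9.0), a distance of √(1.0² + 0.3²) ≈ 1.0.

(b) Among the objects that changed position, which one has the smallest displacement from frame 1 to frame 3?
the red circle

(moved 0.7)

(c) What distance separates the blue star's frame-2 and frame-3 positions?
1.0

The blue star moved from (6.7, 7.5) to (5.8, 7.9), a distance of √(0.9² + 0.4²) ≈ 1.0.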